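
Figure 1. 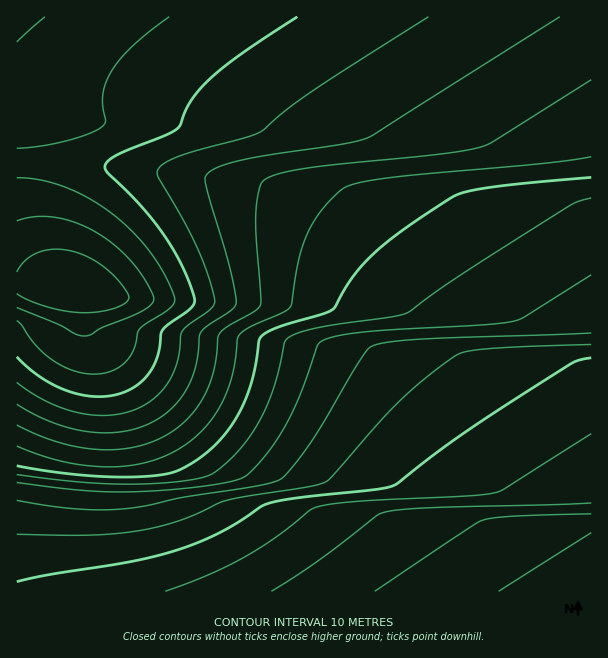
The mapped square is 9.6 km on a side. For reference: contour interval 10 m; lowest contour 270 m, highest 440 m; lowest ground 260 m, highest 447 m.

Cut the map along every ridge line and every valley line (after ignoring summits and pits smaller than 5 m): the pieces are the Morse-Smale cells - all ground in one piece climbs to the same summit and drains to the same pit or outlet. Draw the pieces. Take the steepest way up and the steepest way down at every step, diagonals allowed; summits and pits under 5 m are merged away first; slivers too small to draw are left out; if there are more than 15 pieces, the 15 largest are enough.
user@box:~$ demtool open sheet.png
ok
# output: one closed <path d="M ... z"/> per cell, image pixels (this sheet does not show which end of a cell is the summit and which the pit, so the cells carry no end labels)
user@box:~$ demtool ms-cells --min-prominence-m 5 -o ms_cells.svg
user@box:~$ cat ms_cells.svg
<path d="M66 163l-50 1 1 428 547-1-44-66-3-34-51-78-46-62-4-36-2-6-26-30-46-44-45-31-36-16-34-7-53-7z"/><path d="M591 16l-574 0-1 146 92 4 135 18 39 12 41 24 31 26 34 33 26 30 2 6 4 36 46 62 51 78 3 34 39 62 5 5 27 0z"/>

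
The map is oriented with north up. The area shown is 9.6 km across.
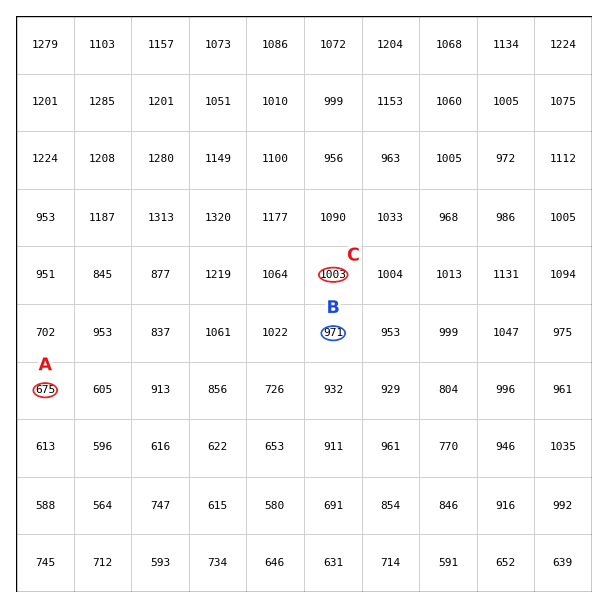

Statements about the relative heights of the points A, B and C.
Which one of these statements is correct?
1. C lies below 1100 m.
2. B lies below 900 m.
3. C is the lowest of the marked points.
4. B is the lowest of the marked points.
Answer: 1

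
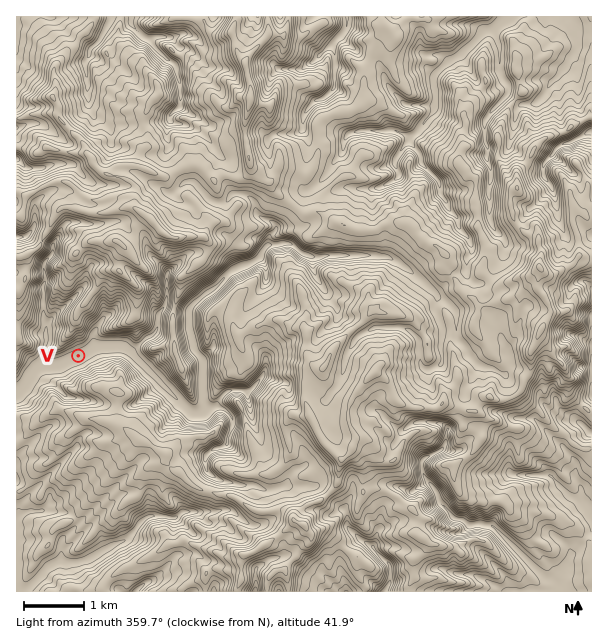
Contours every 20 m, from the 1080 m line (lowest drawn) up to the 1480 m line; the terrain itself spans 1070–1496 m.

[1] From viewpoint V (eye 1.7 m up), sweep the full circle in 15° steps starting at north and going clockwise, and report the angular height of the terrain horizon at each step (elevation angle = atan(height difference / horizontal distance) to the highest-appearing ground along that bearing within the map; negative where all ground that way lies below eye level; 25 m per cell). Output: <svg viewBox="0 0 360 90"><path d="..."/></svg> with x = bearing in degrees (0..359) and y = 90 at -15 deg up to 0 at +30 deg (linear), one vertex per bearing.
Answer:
<svg viewBox="0 0 360 90"><path d="M0 24l15 11 15 1 15 5 15-1 15 7 15 0 15-11 15-3 15-9 15-3 15 0 15 10 15 7 15 3 15 11 15 7 15-4 15-8 15-7 15-9 15-6 15-4 15 0"/></svg>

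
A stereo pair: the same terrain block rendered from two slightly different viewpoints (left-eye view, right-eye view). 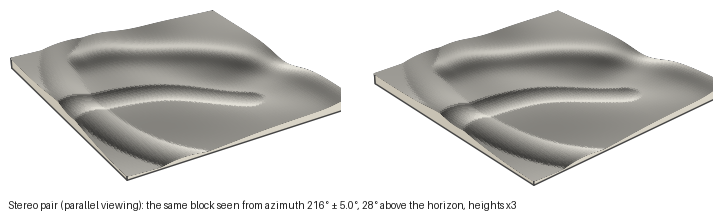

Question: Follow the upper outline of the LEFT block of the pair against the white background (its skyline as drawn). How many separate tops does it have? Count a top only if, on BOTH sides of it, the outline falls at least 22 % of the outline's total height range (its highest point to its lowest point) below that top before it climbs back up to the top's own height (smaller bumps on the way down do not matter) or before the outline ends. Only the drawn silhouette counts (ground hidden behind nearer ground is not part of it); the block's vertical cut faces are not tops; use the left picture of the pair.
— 1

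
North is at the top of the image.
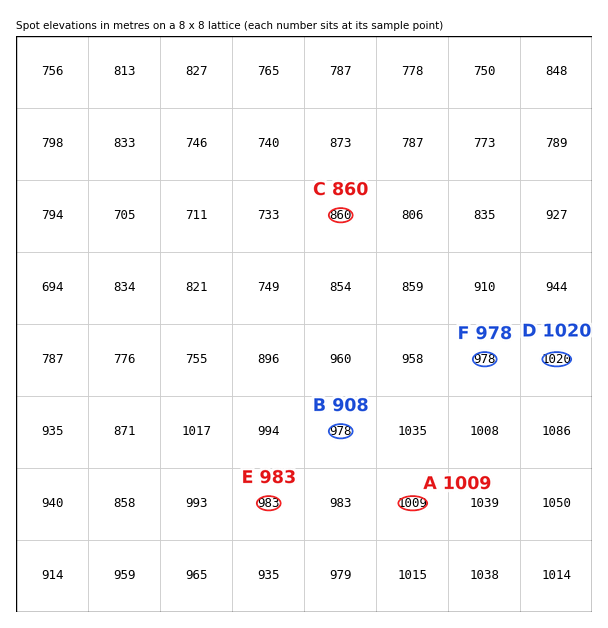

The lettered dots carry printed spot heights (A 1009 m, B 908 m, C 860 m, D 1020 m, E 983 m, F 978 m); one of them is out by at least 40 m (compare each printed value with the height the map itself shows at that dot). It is B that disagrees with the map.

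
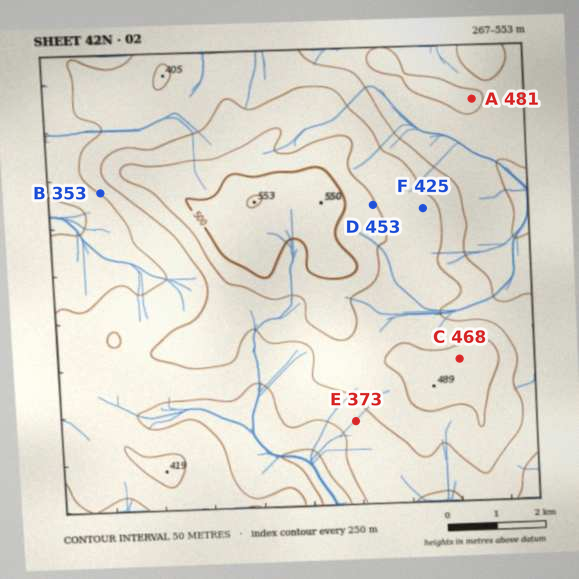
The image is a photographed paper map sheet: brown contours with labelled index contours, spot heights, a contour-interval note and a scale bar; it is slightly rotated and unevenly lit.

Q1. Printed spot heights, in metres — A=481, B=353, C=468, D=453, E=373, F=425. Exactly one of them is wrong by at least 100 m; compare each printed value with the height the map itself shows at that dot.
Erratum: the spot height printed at A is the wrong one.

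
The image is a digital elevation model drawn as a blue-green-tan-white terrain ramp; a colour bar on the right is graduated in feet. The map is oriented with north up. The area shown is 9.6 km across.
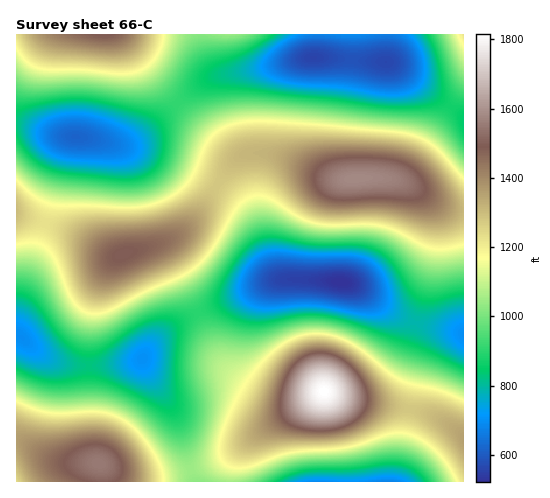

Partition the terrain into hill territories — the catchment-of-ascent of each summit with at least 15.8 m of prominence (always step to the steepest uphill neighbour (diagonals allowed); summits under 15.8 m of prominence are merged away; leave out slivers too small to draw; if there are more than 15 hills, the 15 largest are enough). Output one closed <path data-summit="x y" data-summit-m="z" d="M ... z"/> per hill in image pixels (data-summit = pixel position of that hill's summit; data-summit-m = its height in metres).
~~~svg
<path data-summit="355 179" data-summit-m="482" d="M328 57l-27 1-30 9-58 10-23 14-52 47-13 6-10 0 26 7 35 13 35 17 21 14 20 23 16 44 10 16 69 4 13 6 28 21 21 12 21 6 25 3 8 4 1-219-75-53z"/><path data-summit="325 392" data-summit-m="553" d="M299 279l-25 1-78 33-20 10-14 11-18 21-1 7 3 5 24 36 8 17 12 49 5 13 201-1 17-89 10-39 6-12 5-5 7-3 15-2-47-10-21-12-28-21-13-6z"/><path data-summit="124 254" data-summit-m="456" d="M78 137l-8 1-4 5-22 85-18 50-8 32-1 22 21 19 16 10 19 4 36 0 30-4 23-27 20-14 80-35 20-5-7-5-7-13-8-26-12-24-20-20-27-17-39-17-43-13z"/><path data-summit="104 35" data-summit-m="457" d="M318 34l-301 0-1 89 43 13 29 2 24 6 13 0 18-10 47-43 23-14 58-10 30-9 14-1 3-7z"/><path data-summit="98 463" data-summit-m="473" d="M18 335l-2 1 1 146 178-1-17-61-8-17-24-36-3-9-9 4-25 3-43-1-21-8z"/><path data-summit="463 438" data-summit-m="414" d="M455 332l-14 1-7 3-5 5-6 12-10 39-16 90 67-1 0-147z"/><path data-summit="17 211" data-summit-m="396" d="M22 124l-6 0 1 211 1-1-1-17 6-27 21-62 18-71 4-14 6-6-19-3z"/><path data-summit="463 35" data-summit-m="372" d="M463 34l-75 0-2 27 14 8 33 26 30 19z"/>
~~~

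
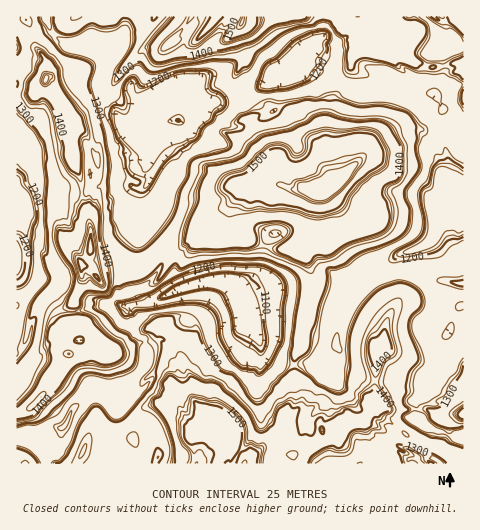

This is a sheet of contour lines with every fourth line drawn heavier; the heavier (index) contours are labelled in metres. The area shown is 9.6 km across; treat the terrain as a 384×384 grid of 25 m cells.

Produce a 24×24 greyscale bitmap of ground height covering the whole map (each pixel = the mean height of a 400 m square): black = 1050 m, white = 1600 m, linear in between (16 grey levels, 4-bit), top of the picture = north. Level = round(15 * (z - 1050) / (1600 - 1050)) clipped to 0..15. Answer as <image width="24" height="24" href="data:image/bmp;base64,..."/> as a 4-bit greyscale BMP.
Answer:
<image width="24" height="24" href="data:image/bmp;base64,Qk2WAQAAAAAAAHYAAAAoAAAAGAAAABgAAAABAAQAAAAAACABAAATCwAAEwsAABAAAAAAAAAAAAAAABEREQAiIiIAMzMzAERERABVVVUAZmZmAHd3dwCIiIgAmZmZAKqqqgC7u7sAzMzMAN3d3QDu7u4A////AHVod3ebzMqqiHd2d1VXd3eszLqqqoh3ZpdmdniszJipmql1eJp1VWmruXeIh5l1Z3qWZleZl1V3Voh1VnipmWaIdDNmVomGVWiqqWZ3UxJXVoqGVWiqhld2UgJXVXmFVVeZZDNEMQJHZWiHVVaKp2QhEBJHdVZ2VUaMuHdlQzRodlVVVUabp2eJmZiqqXZDRTaallZ6qqiaqql1MzZ5lVVpq7u7y6qFIjZ4dUVorMze/ap0MkaJdTRXq8zd78uWM1aZhTNGeKzM3dyWVVeZdCIzV4mrzMuWVWipYyIiRXd4mZh2VYmoVDIiNVZmdmZVVYqXVUQzRVM0VVVVVnmHVniHZmQzRmZ3Z3hlVXq7qpZDNnd3VYZ3dnirzMqHV3d3Zw=="/>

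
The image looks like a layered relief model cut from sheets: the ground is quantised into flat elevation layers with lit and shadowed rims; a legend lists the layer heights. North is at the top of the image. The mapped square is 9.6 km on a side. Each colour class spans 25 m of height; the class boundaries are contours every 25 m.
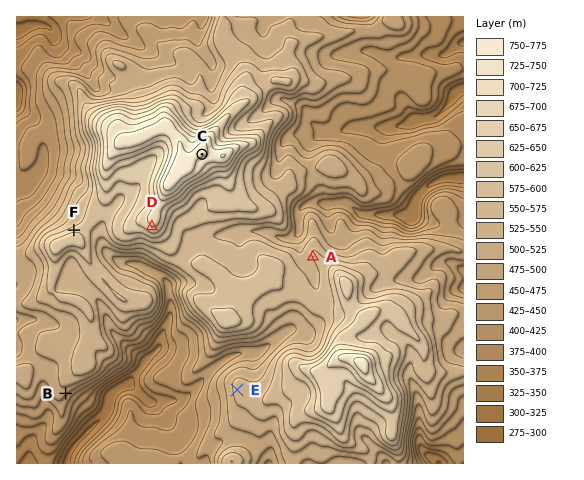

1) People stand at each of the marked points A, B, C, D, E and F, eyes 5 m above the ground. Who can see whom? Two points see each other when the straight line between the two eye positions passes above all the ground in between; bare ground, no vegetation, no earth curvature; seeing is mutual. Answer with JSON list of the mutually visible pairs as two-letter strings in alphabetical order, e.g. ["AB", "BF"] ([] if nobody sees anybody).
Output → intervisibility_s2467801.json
["AC", "AD", "BE", "DE", "DF"]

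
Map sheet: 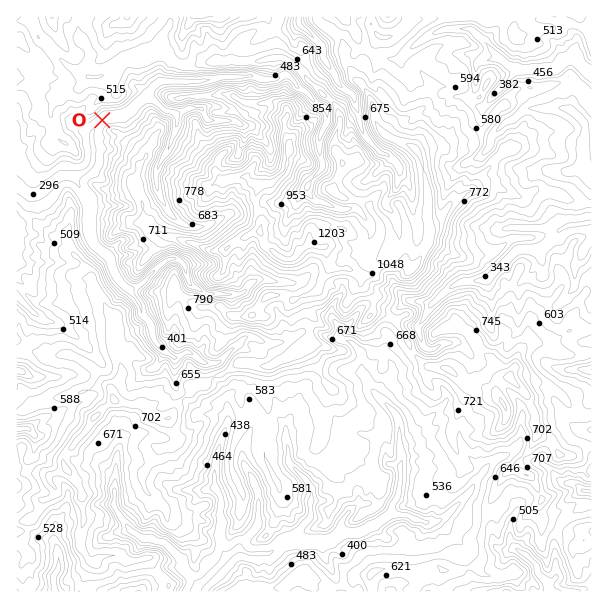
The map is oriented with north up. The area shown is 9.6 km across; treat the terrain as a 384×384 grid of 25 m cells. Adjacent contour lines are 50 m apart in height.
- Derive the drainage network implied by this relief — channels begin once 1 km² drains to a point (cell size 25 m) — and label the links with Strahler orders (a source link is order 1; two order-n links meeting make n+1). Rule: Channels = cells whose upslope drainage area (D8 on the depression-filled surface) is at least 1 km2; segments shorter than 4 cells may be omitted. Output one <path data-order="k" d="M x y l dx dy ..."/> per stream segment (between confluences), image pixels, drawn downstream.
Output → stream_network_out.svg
<path data-order="2" d="M197 587l0 3-2 1"/><path data-order="2" d="M224 560l0 1-23 23-1 0-3 3"/><path data-order="1" d="M59 558l0 11-6 9 0 3 1 1 0 9"/><path data-order="2" d="M237 549l-6 5-1 0-6 6"/><path data-order="1" d="M518 549l3 3 6 3 10 11 0 6 2 3 9 9 0 4 1 3"/><path data-order="2" d="M291 543l-9 0-13 11-21 0-6-5-5 0"/><path data-order="2" d="M392 513l-2 0-4 5-2 0-7 6-11 4-3 3-3 0-1 2-18 0-5 4-1 0-6 5-27 0-2 1-9 0"/><path data-order="1" d="M257 489l1 3 0 33-1 3-17 17 0 3-3 1"/><path data-order="1" d="M483 471l0 2-9 9-1 6-3 3 0 1-27 27-3 2-9 0-2 1-4 0-6-3-6 0-6-4-12 0-3-2"/><path data-order="1" d="M116 459l0 24-2 2 0 22 2 3 3 3 3 6 4 5 0 1 14 12 3 2 10 0 5 3 4 0 3 1 17 17 1 3 0 6 14 13 0 5"/><path data-order="1" d="M221 443l-2 6-1 1 0 5-2 1 0 11-1 1 0 21 6 8 0 49 4 9-1 5"/><path data-order="1" d="M26 428l-9 1"/><path data-order="1" d="M285 428l0 12 2 1 0 5 1 1 0 14 2 3 18 18 3 6 0 28-2 3-12 12-1 8-5 4"/><path data-order="1" d="M240 342l-21 20-3 1-12 0-13-10-6 0-6 4-6 0-5-4-1 0-14-14 0-7-1-2-2-7-7-8-2-3 0-6-3-3-1-4-9-11"/><path data-order="1" d="M339 339l12 3 9 9 2 3 0 18 3 3 6 14 24 24 0 1 3 3 0 5 1 1 0 27 3 6 0 5-1 1 0 20-2 1 0 9-1 2-2 6-4 6 0 7"/><path data-order="1" d="M419 326l0-2 4-4 8-15 22-20 6-1 2-2 4 0 2-1 19 0 0-2 2 0 28-28 3-2 23 0"/><path data-order="1" d="M56 323l-3 0-2-2-6 0-3-1-6-6-1 0-18-18"/><path data-order="2" d="M128 288l-3-1-9-11-3-6-3-12-17-15-3-6 0-4-1-2 0-28-2-2 0-3-3-6-7-9-2-4-3-3"/><path data-order="1" d="M251 284l-6 6 0 1-5 3-34 0-8-6-9-4-4-18-6-6-3-2-5 0-10 6-23 23-3 0-1 1-6 0"/><path data-order="2" d="M542 249l15-15 0-1 3-3"/><path data-order="1" d="M17 248l0-5"/><path data-order="2" d="M560 230l9-5 7 0 2-1 7 0 2-2 4 0"/><path data-order="1" d="M504 228l48 0 2 2 6 0"/><path data-order="1" d="M195 227l-6 0-1-2-6-1-14-12-1-5-3-3-5-9 0-3-3-6 0-15 2-1 0-3 12-20 0-3 4-9 0-4 3-6 0-9-1 0-3-3"/><path data-order="1" d="M323 203l-2-2-4 0-3-1-5-5-1-6 1-1 2-8 12-12 0-6-3-6 0-19 7-15 0-9-1-3-5-5-3 0-12-13-9-5-3-6-6-6-6 0-3 3-3 0-1 2-14 0-4-3-8-2-1 2-27 0-2 1-15 2-1 1-42 0-3 2-14 15"/><path data-order="3" d="M72 176l-10 0-2 1-3 0-13 12-2 0-6 5-7 0-12-8"/><path data-order="1" d="M399 170l0-3-1 0-2-5-9-7-6-2-15-15 0-1-3-3-1-6-2-2 0-4-1-2 0-7-2-2 0-3-3-6 0-6-4-4-5-2-7-7-3-9-5-5 0-1-7-11 0-9-2-3-16-16-2 0-4-5 0-7"/><path data-order="1" d="M491 140l1-5 14-13 9-3 9-9 3-2 40 0 6 3 11 11 1 3 0 16-1 2 0 9 1 1 0 17 5 4 1 0"/><path data-order="1" d="M240 125l-6-5-25 0-5-4-1-6-3-2-12 0-8 5-7 0"/><path data-order="2" d="M173 113l-2-2-4 0-3-1-11-11-3-1-6 0"/><path data-order="2" d="M144 98l-3 1-13 14-6 3-15 1-3 2-11 10-1 3 0 12 1 2 0 16-1 3-6 6-9 5-5 0"/><path data-order="1" d="M477 65l0-2 5-3 10 0 2-1 6 0"/><path data-order="2" d="M500 59l1 0 6 6 6 3 6 0 2 1 34 0 3-1 11-11 4 0 3 2 2 3 13 12"/><path data-order="1" d="M402 57l14-13 21-12 3 0 6-3 24 0 3 1 27 29"/>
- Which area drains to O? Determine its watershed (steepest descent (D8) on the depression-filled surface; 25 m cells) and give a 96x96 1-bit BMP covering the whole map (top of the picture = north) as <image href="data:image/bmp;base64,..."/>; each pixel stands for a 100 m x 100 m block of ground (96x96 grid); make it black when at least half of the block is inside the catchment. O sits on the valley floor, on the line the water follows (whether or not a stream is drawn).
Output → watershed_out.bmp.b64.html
<image width="96" height="96" href="data:image/bmp;base64,Qk2+BAAAAAAAAD4AAAAoAAAAYAAAAGAAAAABAAEAAAAAAIAEAAATCwAAEwsAAAIAAAAAAAAA////AAAAAAAAAAAAAAAAAAAAAAAAAAAAAAAAAAAAAAAAAAAAAAAAAAAAAAAAAAAAAAAAAAAAAAAAAAAAAAAAAAAAAAAAAAAAAAAAAAAAAAAAAAAAAAAAAAAAAAAAAAAAAAAAAAAAAAAAAAAAAAAAAAAAAAAAAAAAAAAAAAAAAAAAAAAAAAAAAAAAAAAAAAAAAAAAAAAAAAAAAAAAAAAAAAAAAAAAAAAAAAAAAAAAAAAAAAAAAAAAAAAAAAAAAAAAAAAAAAAAAAAAAAAAAAAAAAAAAAAAAAAAAAAAAAAAAAAAAAAAAAAAAAAAAAAAAAAAAAAAAAAAAAAAAAAAAAAAAAAAAAAAAAAAAAAAAAAAAAAAAAAAAAAAAAAAAAAAAAAAAAAAAAAAAAAAAAAAAAAAAAAAAAAAAAAAAAAAAAAAAAAAAAAAAAAAAAAAAAAAAAAAAAAAAAAAAAAAAAAAAAAAAAAAAAAAAAAAAAAAAAAAAAAAAAAAAAAAAAAAAAAAAAAAAAAAAAAAAAAAAAAAAAAAAAAAAAAAAAAAAAAAAAAAAAAAAAAAAAAAAAAAAAAAAAAAAAAAAAAAAAAAAAAAAAAAAAAAAAAAAAAAAAAAAAAAAAAAAAAAAAAAAAAAAAAAAAAAAAAAAAAAAAAAAAAAAAAAAAAAAAAAAAAAAAAAAAAAAAAAAAAAAAAAAAAAAAAAAAAAAAAAAAAAAAAAAAAAAAAAAAAAAAAAAAAAAAAAAAAAAAAAAAAAAAAAAAAAAAAAAAAAAAAAAAAAAAAAAAAAAAAAAAAAAAAAAAAAAAAAAAAAAAAAAAAAAAAAAAAAAAAAAAAAAAAAAAAAAAAAAAAAAAAAAAAAAAAAAAAAAAAAAAAAAAAAAAAAAAAPAAAAAAAAAAAAAAQPgAAAAAAAAAAAAB4P4AAAAAAAAAAB4D8/8AAAAAAAAAAP+H//8AAAAAAAAAD//n//+AAAAAAAAAP/////+AAAAAAAAAf/////+AAAAAAAAAf/////8AAAAAAAAAf/////4AAAAAAAAAf/////4AAAAAAAAAf/////AAAAAAAAAA/////4AAAAAAAAAA/////4AAAAAAAAAA/////4AAAAAAAAAA/////8AAAAAAAAAA/////8AAAAAAAAAAf////8AAAAAAAAAAf////8AAAAAAAAAAf////4AAAAAAAAAB/////4AAAAAAAAAD/////4AAAAAAAAAH/////4AAAAAAAAAf/////8AAAAAAAAA//////8AAAAAAAAA//////8AAAAAAAAB//////8AAAAAAAAB//////4AAAAAAAAAP/////wAAAAAAAAAP/////gAAAAAAAAAP/////AAAAAAAAAAf////+AAAAAAAAAAf////8AAAAAAAAAAP////4AAAAAAAAAAD/AEfwAAAAAAAAAAAeAAAAAAAAAAAAAAAAAAAAAAAAAAAAAAAAAAAAAAAAAAAAAAAAAAAAAAAAAAAAAAAAAAAAAAAAAAAAAAAAAAAAAAAAAAAAAAAAAAAAAAAAAAAA="/>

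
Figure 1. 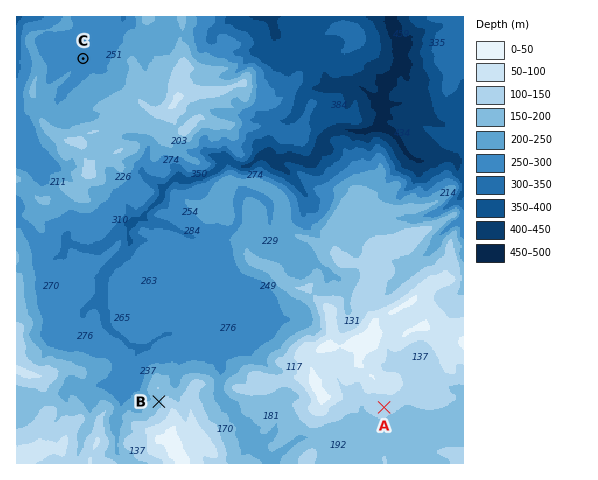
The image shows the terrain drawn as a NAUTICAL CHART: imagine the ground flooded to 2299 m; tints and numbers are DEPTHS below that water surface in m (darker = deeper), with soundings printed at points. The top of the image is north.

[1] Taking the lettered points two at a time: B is lower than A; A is higher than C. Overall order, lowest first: C B A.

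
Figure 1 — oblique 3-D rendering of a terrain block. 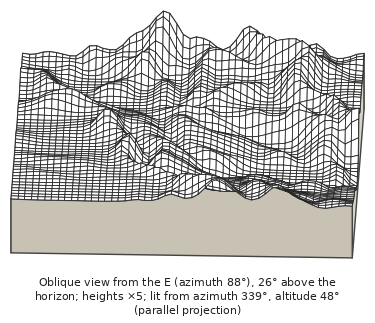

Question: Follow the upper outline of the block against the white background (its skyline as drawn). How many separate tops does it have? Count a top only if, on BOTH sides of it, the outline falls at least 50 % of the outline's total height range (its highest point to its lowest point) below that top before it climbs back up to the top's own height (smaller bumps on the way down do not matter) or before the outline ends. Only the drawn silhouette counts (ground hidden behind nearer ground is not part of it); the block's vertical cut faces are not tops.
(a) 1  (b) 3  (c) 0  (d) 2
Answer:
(c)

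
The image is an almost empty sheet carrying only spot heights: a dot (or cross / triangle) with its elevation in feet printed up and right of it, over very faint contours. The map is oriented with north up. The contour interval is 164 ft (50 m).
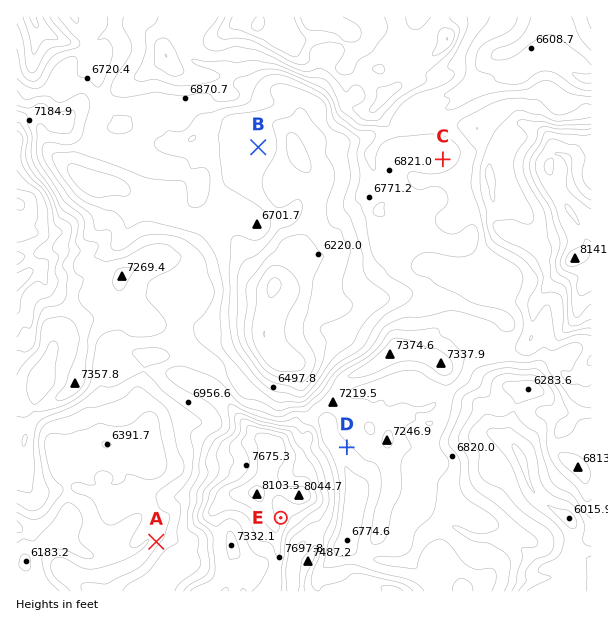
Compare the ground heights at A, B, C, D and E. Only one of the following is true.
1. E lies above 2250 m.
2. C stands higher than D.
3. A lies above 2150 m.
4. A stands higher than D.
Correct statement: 1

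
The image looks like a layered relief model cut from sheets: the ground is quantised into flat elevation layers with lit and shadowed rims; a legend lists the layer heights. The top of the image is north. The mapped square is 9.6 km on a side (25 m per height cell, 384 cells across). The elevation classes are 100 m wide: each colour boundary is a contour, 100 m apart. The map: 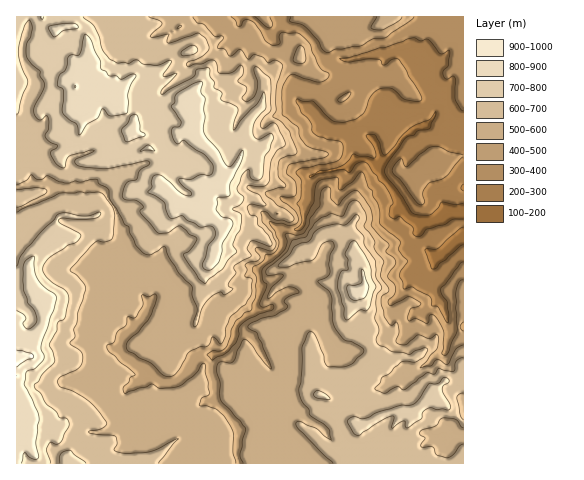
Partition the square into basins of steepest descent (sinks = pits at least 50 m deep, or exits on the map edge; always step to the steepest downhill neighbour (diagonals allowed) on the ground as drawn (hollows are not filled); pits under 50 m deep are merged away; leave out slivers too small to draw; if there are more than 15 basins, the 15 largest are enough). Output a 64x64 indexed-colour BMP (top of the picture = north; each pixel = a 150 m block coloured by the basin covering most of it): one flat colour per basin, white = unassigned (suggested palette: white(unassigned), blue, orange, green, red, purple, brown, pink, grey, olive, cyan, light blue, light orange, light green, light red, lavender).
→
<image width="64" height="64" href="data:image/bmp;base64,Qk12CAAAAAAAAHYAAAAoAAAAQAAAAEAAAAABAAQAAAAAAAAIAAATCwAAEwsAABAAAAAAAAAA////ALR3HwAOf/8ALKAsACgn1gC9Z5QAS1aMAMJ34wB/f38AIr28AM++FwDox64AeLv/AIrfmACWmP8A1bDFABERERERERERERERERERERERERERERERERERESIiIiIiERERERERERERERERERERERERERERERERERERIiIiIiIREREREREREREREREREREREREREREREREREREiIiIiIhERERERERERERERERERERERERERERERERERERIiIiIiEREREREREREREREREREREREREREREREREREREiIiIiIRERERERERERERERERERERERERERERERERERERIiIiIhERERERERERERERERERERERERERERERERERERESIiIiERERERERERERERERERERERERERERERERERERERIiIiIRERERERERERERERERERERERERERERERERERERESIiIhEREREREREREREREREREREREREREREREREREREREiIiERERERERERERERERERERERERERERERERERERERERIiIRERERERERERERERERERERERERERERERERERERERESIhEREREREREREREREREREREREREREREREREREREREREREREREREREREREREREREREREREREREREREREREREREREREREREREREREREREREREREREREREREREREREREREREREREREREREREREREREREREREREREREREREREREREREREREREREREREREREREREREREREREREREREREREREREREREREREREREREREREREREREREREREREREREREREREREREREREREREREREREREREREREREREREREREREREREREREREREREREREREREREREREREREREREREREREREREREREREREREREREREREREREREREREREREREREREREREREREREREREREREREREREREREREREREREREREREREREREREREREREREREREREREREREREREREREREREREREREREREREREREREREREREREREREREREREREREREREREREREREREREREREREREREREREREREREREREREREREREREREREREzEREREREREREREREREREREREREREREREREREREREREzMRERERERERERERERERERERERERERERERERERERERMzMxERERERERERERERERERERERERERERERERERERERMzMzERERERERERERERERERERERERERERERERExERERMzMzMRERERERERERERERERERERERERERERERETMzMzMzMzMxERERERERERERERERERERERERERERERERMzMzMzMzMzERERERERERERERERERERERERERERERERERERMzMzMzMRERERERERERERERERERERERERERERERERERERERMzMxEREREREREREREREREREREREREREREREREREREREREzERERERERERERERERERERERERERERERERERERERERERERERERERERERERERERERERERERERERERERERERERERERERERERERERERERERERERERERERERERERERERERERERERERERERERERERERERERERERERERERERERERERERERERERERERERERERERERERERERERERERERERERERERERERERERERERERERERERERERERERERERERERERERERERERERERERERERERERERERERERERERERERERERERERERERERERERERERERERERERERERERERERERERERERERERERERERERERERERERERERERERERERERERERERERERERERERERERERERERERERERERERERERERERERERERERERERERERERERERERERERERERERERERERERERERERERERERERERERERERERERERERERERERERERERERERERERERERERERERERERERERERERERERERERERERERERERERERERERERERERERERERERERERERERERERERERERERERERERERERERERERERERERERERERERERERERERERERERERERERERERERERERERERERERERERERERERERERERERERERERERERERERERERERERERERERERERERERERERERERERERERERERERERERERERERERERERERERERERERERERERERERERERERERERERERERERERERERERERERERERERERERERERERERERERERERERERERERERERERERERERERERERERERERERERERERERERERERERERERERERERERERERERERERERERERERERERERERERERERERERERERERERERERERERERERERERERERERERERERERERERERERERERERERERERERERERERERERERERERERERERERERERERERERERERERERERERERERERERERERERERERERERERERERERERERERERERERERERERERERERERERERERERERERERERERERERERERERERERERERERERERERERERERERERERERERERERERERERERERERERERERERERERERERERERERERERERERERERERERERERERERERERERERERERERERERERERERERERERERERERERERERERERERERERERERERERERERERERERERERERER"/>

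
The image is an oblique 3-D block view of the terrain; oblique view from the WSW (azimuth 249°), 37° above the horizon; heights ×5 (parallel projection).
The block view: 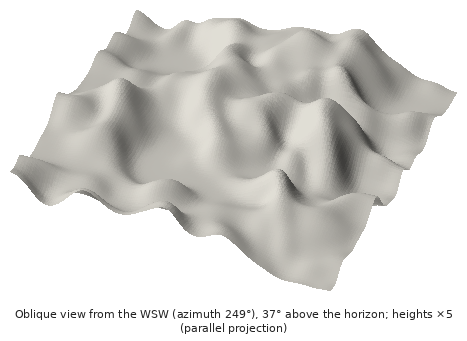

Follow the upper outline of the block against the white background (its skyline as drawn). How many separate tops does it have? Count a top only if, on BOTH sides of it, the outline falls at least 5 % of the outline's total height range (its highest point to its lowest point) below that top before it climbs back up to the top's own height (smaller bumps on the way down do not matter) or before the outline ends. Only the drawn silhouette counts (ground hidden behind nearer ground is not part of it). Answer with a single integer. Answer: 2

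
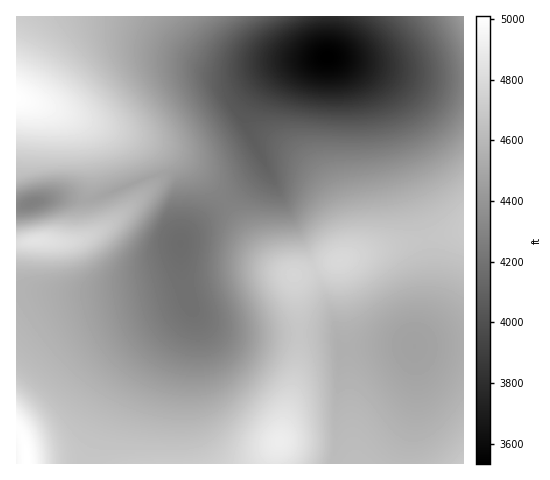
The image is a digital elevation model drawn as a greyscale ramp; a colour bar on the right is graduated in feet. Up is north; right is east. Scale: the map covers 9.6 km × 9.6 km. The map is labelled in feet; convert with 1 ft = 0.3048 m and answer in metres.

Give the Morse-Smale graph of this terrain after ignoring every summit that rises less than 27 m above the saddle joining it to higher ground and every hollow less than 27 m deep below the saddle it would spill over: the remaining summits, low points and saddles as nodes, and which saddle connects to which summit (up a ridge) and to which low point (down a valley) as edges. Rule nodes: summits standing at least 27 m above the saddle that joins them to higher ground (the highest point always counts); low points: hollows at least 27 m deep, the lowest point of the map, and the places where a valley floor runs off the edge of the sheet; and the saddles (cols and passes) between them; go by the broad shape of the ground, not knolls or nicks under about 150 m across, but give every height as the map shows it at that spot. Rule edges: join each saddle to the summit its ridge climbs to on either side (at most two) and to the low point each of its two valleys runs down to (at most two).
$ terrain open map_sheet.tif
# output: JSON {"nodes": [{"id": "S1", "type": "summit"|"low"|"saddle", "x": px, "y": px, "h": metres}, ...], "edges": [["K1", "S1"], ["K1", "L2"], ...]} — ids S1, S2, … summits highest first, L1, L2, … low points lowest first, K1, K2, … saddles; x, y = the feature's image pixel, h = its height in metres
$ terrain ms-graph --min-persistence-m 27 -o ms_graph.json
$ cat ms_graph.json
{"nodes": [
{"id": "S1", "type": "summit", "x": 27, "y": 461, "h": 1527},
{"id": "S2", "type": "summit", "x": 17, "y": 98, "h": 1525},
{"id": "S3", "type": "summit", "x": 279, "y": 441, "h": 1494},
{"id": "S4", "type": "summit", "x": 36, "y": 241, "h": 1477},
{"id": "S5", "type": "summit", "x": 340, "y": 260, "h": 1458},
{"id": "S6", "type": "summit", "x": 459, "y": 147, "h": 1360},
{"id": "L1", "type": "low", "x": 327, "y": 57, "h": 1077},
{"id": "L2", "type": "low", "x": 181, "y": 244, "h": 1268},
{"id": "L3", "type": "low", "x": 32, "y": 203, "h": 1304},
{"id": "L4", "type": "low", "x": 414, "y": 347, "h": 1362},
{"id": "K1", "type": "saddle", "x": 299, "y": 333, "h": 1425},
{"id": "K2", "type": "saddle", "x": 426, "y": 239, "h": 1425},
{"id": "K3", "type": "saddle", "x": 87, "y": 200, "h": 1372},
{"id": "K4", "type": "saddle", "x": 144, "y": 180, "h": 1366},
{"id": "K5", "type": "saddle", "x": 225, "y": 202, "h": 1306},
{"id": "K6", "type": "saddle", "x": 463, "y": 79, "h": 1305}],
"edges": [["K1", "S3"], ["K1", "S5"], ["K1", "L2"], ["K1", "L4"], ["K2", "S5"], ["K2", "L1"], ["K2", "L4"], ["K3", "S2"], ["K3", "S4"], ["K3", "L1"], ["K3", "L3"], ["K4", "S2"], ["K4", "S4"], ["K4", "L1"], ["K4", "L2"], ["K5", "S2"], ["K5", "S5"], ["K5", "L1"], ["K5", "L2"], ["K6", "S5"], ["K6", "S6"], ["K6", "L1"]]}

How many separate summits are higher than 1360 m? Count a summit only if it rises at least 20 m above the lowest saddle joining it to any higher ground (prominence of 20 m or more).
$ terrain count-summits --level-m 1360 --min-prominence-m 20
3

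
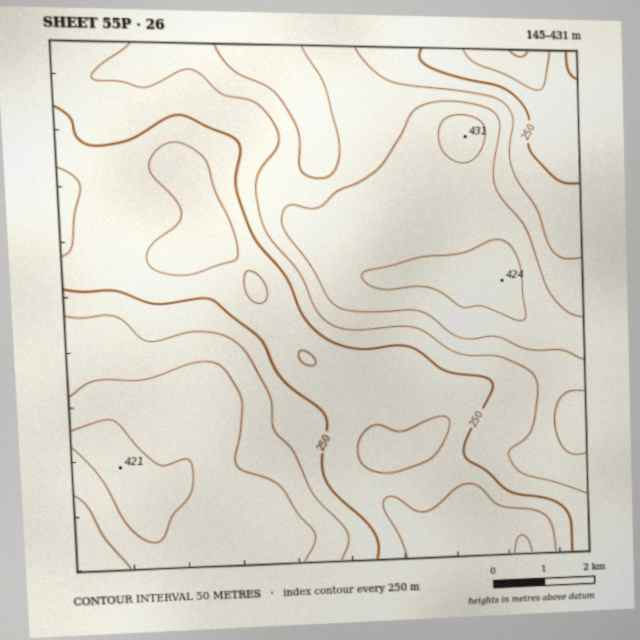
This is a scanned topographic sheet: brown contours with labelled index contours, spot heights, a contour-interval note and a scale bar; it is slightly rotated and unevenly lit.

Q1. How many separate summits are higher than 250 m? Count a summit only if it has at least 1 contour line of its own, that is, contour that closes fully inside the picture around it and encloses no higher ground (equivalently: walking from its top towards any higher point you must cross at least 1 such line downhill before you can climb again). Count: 2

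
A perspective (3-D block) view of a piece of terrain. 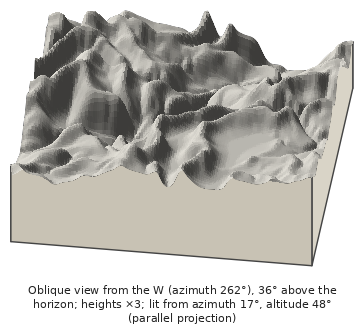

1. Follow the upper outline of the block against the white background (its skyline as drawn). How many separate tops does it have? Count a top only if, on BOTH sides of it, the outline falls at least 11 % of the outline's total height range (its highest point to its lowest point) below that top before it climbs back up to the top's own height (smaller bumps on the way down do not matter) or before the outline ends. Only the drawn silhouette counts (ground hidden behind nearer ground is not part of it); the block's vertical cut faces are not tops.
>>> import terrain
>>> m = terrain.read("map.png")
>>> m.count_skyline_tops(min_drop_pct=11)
2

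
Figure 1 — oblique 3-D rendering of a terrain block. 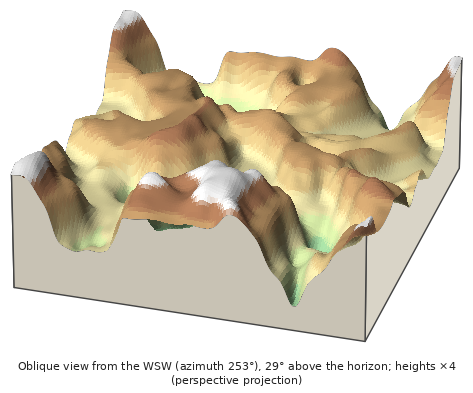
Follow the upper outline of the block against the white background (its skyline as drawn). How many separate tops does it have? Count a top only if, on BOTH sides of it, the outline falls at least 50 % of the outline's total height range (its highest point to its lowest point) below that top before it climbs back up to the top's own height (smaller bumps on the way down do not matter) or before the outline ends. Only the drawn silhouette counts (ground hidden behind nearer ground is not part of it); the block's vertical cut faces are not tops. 1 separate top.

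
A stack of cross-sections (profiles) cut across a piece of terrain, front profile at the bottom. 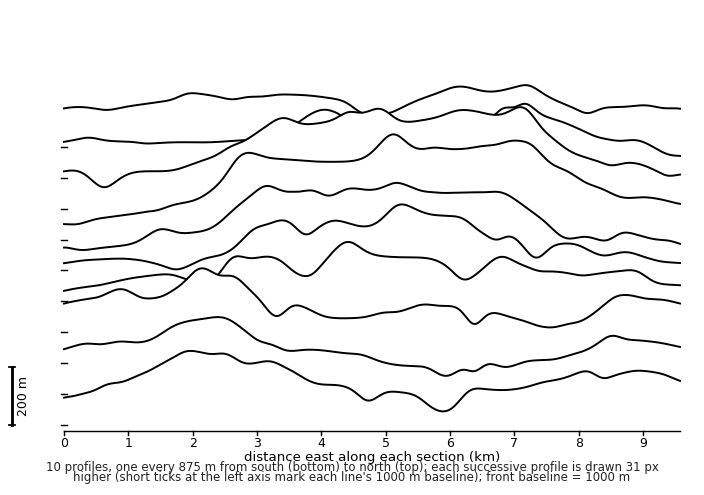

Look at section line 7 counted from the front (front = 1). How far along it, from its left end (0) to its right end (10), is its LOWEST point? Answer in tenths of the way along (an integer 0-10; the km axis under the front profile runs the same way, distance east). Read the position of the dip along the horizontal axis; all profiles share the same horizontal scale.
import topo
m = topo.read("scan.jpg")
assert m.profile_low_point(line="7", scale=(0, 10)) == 0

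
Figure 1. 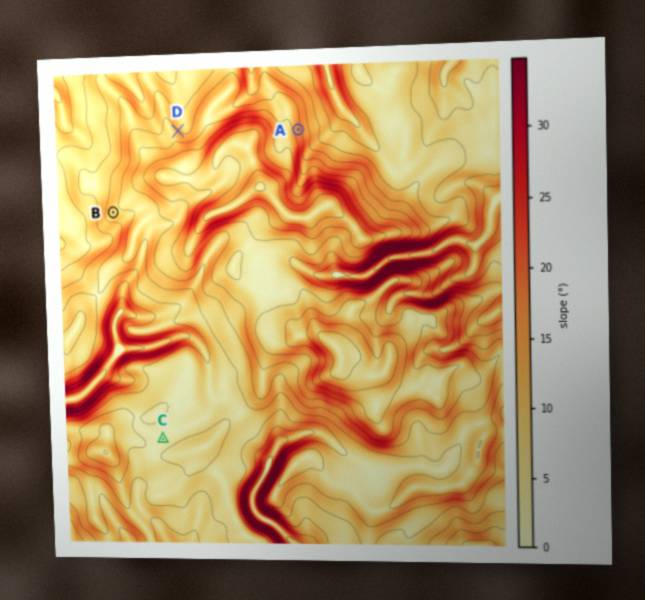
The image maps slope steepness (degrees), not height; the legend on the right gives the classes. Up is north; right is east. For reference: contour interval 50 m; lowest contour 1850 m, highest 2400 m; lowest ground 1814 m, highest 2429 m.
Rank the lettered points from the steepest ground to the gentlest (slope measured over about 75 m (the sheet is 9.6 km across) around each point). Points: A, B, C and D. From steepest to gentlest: A D B C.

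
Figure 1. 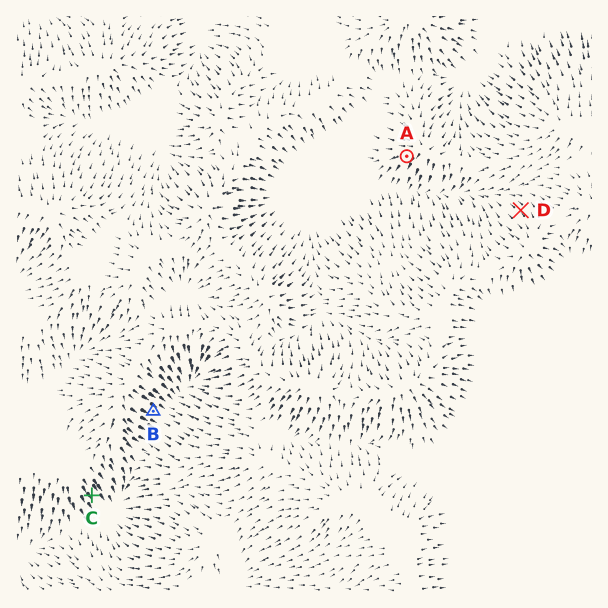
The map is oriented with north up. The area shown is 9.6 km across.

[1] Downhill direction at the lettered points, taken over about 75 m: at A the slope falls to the SW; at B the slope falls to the SE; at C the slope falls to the SE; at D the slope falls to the NW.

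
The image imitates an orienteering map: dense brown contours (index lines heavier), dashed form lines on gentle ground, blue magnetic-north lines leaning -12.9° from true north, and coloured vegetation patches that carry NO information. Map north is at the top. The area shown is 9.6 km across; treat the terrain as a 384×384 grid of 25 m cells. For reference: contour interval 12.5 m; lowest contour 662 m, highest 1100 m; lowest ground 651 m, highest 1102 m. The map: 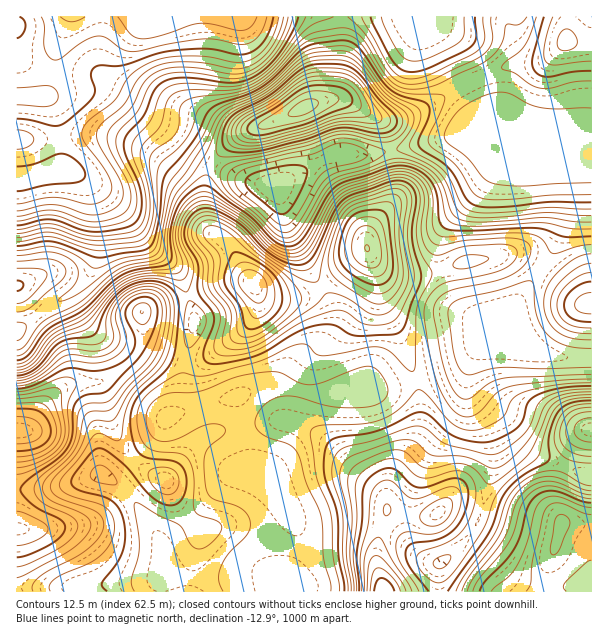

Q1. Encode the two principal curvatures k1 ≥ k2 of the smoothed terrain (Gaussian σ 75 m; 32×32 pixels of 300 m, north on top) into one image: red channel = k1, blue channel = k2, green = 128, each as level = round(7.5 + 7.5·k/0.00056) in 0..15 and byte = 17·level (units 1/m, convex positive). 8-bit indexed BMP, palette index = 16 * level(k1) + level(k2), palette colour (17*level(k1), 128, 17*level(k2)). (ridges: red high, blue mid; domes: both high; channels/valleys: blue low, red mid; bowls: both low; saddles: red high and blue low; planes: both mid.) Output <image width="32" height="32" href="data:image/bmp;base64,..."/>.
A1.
<image width="32" height="32" href="data:image/bmp;base64,Qk02CAAAAAAAADYEAAAoAAAAIAAAACAAAAABAAgAAAAAAAAEAAATCwAAEwsAAAABAAAAAAAAAIAAABGAAAAigAAAM4AAAESAAABVgAAAZoAAAHeAAACIgAAAmYAAAKqAAAC7gAAAzIAAAN2AAADugAAA/4AAAACAEQARgBEAIoARADOAEQBEgBEAVYARAGaAEQB3gBEAiIARAJmAEQCqgBEAu4ARAMyAEQDdgBEA7oARAP+AEQAAgCIAEYAiACKAIgAzgCIARIAiAFWAIgBmgCIAd4AiAIiAIgCZgCIAqoAiALuAIgDMgCIA3YAiAO6AIgD/gCIAAIAzABGAMwAigDMAM4AzAESAMwBVgDMAZoAzAHeAMwCIgDMAmYAzAKqAMwC7gDMAzIAzAN2AMwDugDMA/4AzAACARAARgEQAIoBEADOARABEgEQAVYBEAGaARAB3gEQAiIBEAJmARACqgEQAu4BEAMyARADdgEQA7oBEAP+ARAAAgFUAEYBVACKAVQAzgFUARIBVAFWAVQBmgFUAd4BVAIiAVQCZgFUAqoBVALuAVQDMgFUA3YBVAO6AVQD/gFUAAIBmABGAZgAigGYAM4BmAESAZgBVgGYAZoBmAHeAZgCIgGYAmYBmAKqAZgC7gGYAzIBmAN2AZgDugGYA/4BmAACAdwARgHcAIoB3ADOAdwBEgHcAVYB3AGaAdwB3gHcAiIB3AJmAdwCqgHcAu4B3AMyAdwDdgHcA7oB3AP+AdwAAgIgAEYCIACKAiAAzgIgARICIAFWAiABmgIgAd4CIAIiAiACZgIgAqoCIALuAiADMgIgA3YCIAO6AiAD/gIgAAICZABGAmQAigJkAM4CZAESAmQBVgJkAZoCZAHeAmQCIgJkAmYCZAKqAmQC7gJkAzICZAN2AmQDugJkA/4CZAACAqgARgKoAIoCqADOAqgBEgKoAVYCqAGaAqgB3gKoAiICqAJmAqgCqgKoAu4CqAMyAqgDdgKoA7oCqAP+AqgAAgLsAEYC7ACKAuwAzgLsARIC7AFWAuwBmgLsAd4C7AIiAuwCZgLsAqoC7ALuAuwDMgLsA3YC7AO6AuwD/gLsAAIDMABGAzAAigMwAM4DMAESAzABVgMwAZoDMAHeAzACIgMwAmYDMAKqAzAC7gMwAzIDMAN2AzADugMwA/4DMAACA3QARgN0AIoDdADOA3QBEgN0AVYDdAGaA3QB3gN0AiIDdAJmA3QCqgN0Au4DdAMyA3QDdgN0A7oDdAP+A3QAAgO4AEYDuACKA7gAzgO4ARIDuAFWA7gBmgO4Ad4DuAIiA7gCZgO4AqoDuALuA7gDMgO4A3YDuAO6A7gD/gO4AAID/ABGA/wAigP8AM4D/AESA/wBVgP8AZoD/AHeA/wCIgP8AmYD/AKqA/wC7gP8AzID/AN2A/wDugP8A/4D/AJNzdHSFhnZ3d4aGd3d3d3d2YlL2+reUg5S5uYeWlnZ2l4Z2hoaHh4Z3h4d3d3eHh4aClPfmdGNTcoa3l5eoh4eoqJiXh5eHhnaHmIeHh4eHhoKm98WDhISAcpaml7iYdqjIyMeol4Z1dpeYqJeHh4d1c4bWtpW3yaSAdJaXqKiWp6ent7inhIWWpYaHl4eHd3Vkhre4prbauIGCmKm52eW0gmJ0hZSEl8mmdXaHh4eGhYanuLmXlajZpJGmudm3Y7OScXJkdZbY26d1d3d3d4aFp7eouZd1hrimg4SltJBgqLmmknOXxqWWpYZ3d3d3doanp5eop3aFlpaFdoWio5bJ29qjgremZXWWl4eHh4eGpqeXdoenl5aGdnZ2hbbZysnKuIJ0xoVkdoaHiIeXqJeXhnZ2dpanh3V2hmZkltrr19fEk5fHZGR2hoV2doeHh4Z2dnZ2hqaHdXaXl7XF2Mmz9ffGyNiWdISHhnV1hoaGhoZ2d3aGp4d1hpenppSUg0Ck6Li25/ink5W3loSDhYeIh3Z2d5enh3Z2hoV0c4KBQJbZp2SD5tiUkbbnx5WDhIeXl3aGp5d3dnd2dnaEg4Ngore1opTG6JZwdKb42YZ0dHaXl5aml4Z2d3d3hpSml5SQgXPE+Pz8p3BTY7XpuLamhnaXp6Z1ZXZ2d3eFpsrKuYVycIHI/fzlsLWnyOm4tbaVdZa3p3Z1dXWFdYSlubrIx7ikkKHFxsCQlrjq++fDs6SWuNi3tLWnl5eWhJSWqLfJyce0pJRwoJKktPb3o6DCxrna2ZaDpNjY2MmmlIWXlqmolpWHdHC02ur496ZAUJTHytrIhnODprjI2Ne2ppdlp6ZkZHRiYqbr/PrJklBSdKjr2temdIKThYaXp7iXh2SUlHRlZGNktNb2tIGAY3OCttvY9+mnlYNjc3OEhYZ2dYSFdnVkZKXFpeORUGN1dYLDtqfp++i2hGV1dXWEhHWGhnZ2dHSWxpaG1bJxcXFykqGBYaPWtaSUhXd3d4aGhpiXhoaVpsiohoXG8+Wlg4GQcGBwoLBwc4WGh4d3d4eHuKeWpqa3mJeGZITm+vr4x6ZjY7bnxoRkdneHiId3h4iGhnaHhoaGlpeWo9T4+Pf4+eb29/j31ZZ2dneHh4eHh4V2doZ1dXaYubjGs4OV1vn5+Pr3pJPF1qeHdnaGhoZ2h4eHiIeVlae5qJd0UlKG2Mm52rhTQ3Wm2NenhpendnaYh4aImJaVlpeGhnVkUWPGx5fWpWJUZHSGprenpriop5eGhoeYh3V1hYWGhmVjY8S1hcalc3V2dWRklZaFqKmnqZeGh5eHd3Z2hoaGZmRktLODs5R0dnd3doa4l4SoqIc="/>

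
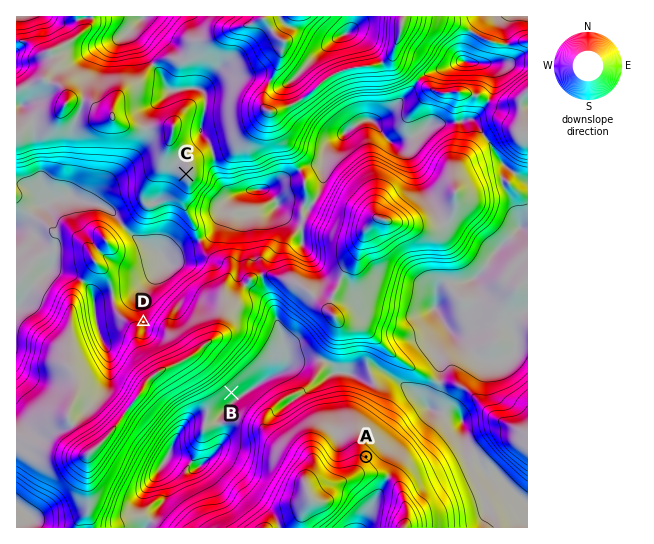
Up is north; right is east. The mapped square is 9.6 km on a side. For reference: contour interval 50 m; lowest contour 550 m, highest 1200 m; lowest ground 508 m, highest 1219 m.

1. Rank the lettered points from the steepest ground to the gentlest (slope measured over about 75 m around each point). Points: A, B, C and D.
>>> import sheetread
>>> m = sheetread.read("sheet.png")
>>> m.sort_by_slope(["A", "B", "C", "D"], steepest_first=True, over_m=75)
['A', 'D', 'B', 'C']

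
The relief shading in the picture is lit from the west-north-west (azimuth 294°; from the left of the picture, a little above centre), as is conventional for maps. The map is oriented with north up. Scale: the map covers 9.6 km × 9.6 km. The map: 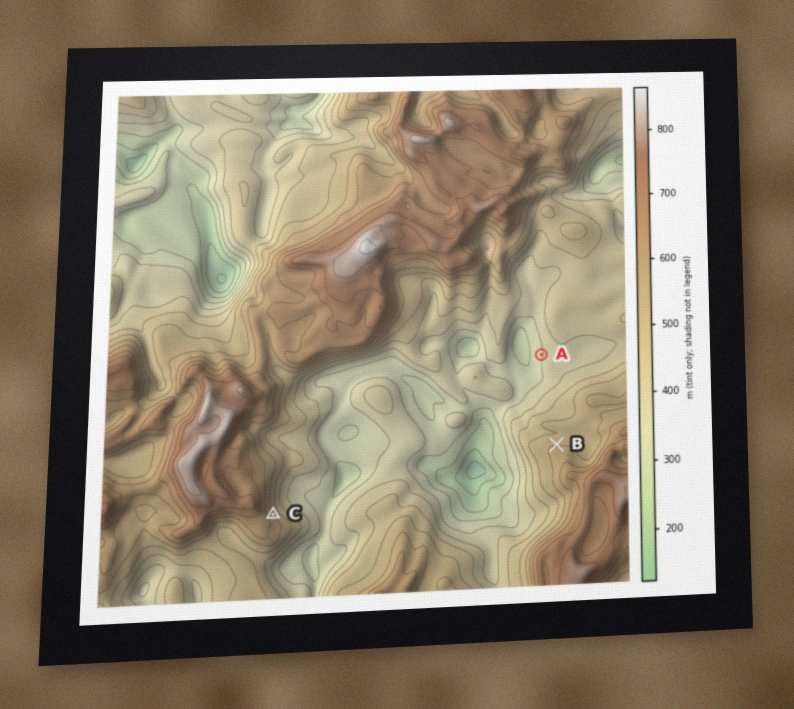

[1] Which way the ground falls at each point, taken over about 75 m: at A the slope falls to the W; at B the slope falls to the N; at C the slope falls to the NE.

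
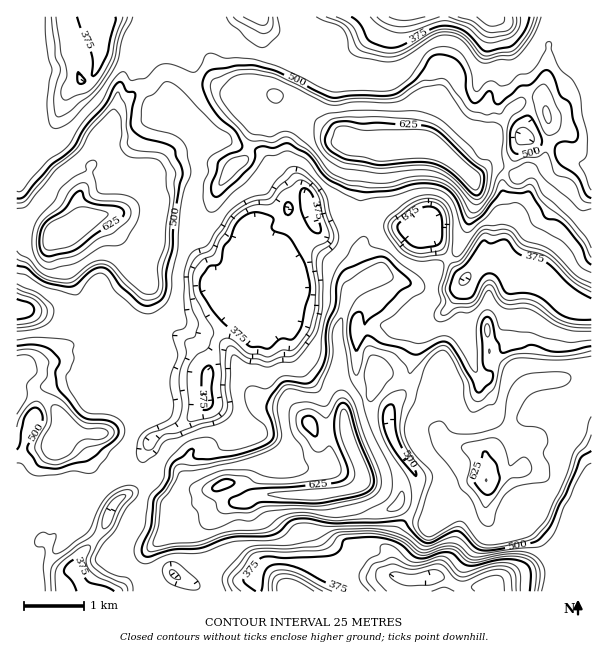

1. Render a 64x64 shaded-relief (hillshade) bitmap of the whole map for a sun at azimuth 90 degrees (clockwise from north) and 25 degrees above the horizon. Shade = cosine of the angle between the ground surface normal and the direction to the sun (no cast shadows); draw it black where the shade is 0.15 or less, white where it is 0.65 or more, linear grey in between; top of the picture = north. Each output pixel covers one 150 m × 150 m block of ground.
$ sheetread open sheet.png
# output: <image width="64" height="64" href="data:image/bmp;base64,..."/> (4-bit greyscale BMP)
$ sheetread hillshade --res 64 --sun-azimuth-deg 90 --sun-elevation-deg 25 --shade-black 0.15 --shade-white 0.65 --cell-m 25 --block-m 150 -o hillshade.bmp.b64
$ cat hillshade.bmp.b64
<image width="64" height="64" href="data:image/bmp;base64,Qk12CAAAAAAAAHYAAAAoAAAAQAAAAEAAAAABAAQAAAAAAAAIAAATCwAAEwsAABAAAAAAAAAAAAAAABEREQAiIiIAMzMzAERERABVVVUAZmZmAHd3dwCIiIgAmZmZAKqqqgC7u7sAzMzMAN3d3QDu7u4A////AJmt2qmHUyWJmZh3rduDFIm8uprMupiHaKmZhzEgFoiIma3al1VFZ4q6dmi+2oQlnMqZm9y6mIh2V6qXMSEViIiZrdt0NGiImrhWiKzcl2iamImazLl3mYMlm6hDMRWImJmrzJMViIeKqHiImt25iIiIiJmrqVR5lTNZqHZCR4iYmZicxyR4dFmpiJmZvLh3iImqmZqoUiepQSWJh2aIiIiqmHm7Y1d0FImJq7qYiIiZmsypmYUgFapzE3maq7mIiJqYd5vHNXYRaIiJqpiJu6mZu5iHVEIVvJQliIms3JiIiZmHitxCdzBIiHiZiJrNyXZnd3d3YyWKpleJiJreuIiImYeJ3mFXMEiHZ4mIqqqoZWiZmImnRYmYd5qIic/ZiJmYiIi+szYwN4d2Znm6iHd4mZmZiKtkeIhmm5iIruqImYiIiJzZM0Emd2Z2Z4h3iIiaqru5m4NoiFWcqIic/ZiIiIiIiap1ZBNmVYmXd4d3d4d4vuurg1eGRJ3JiIrvuYiIiIiIiYiHIVdlWJqpiHd3dkWf+7yDR3U1nLmZmt/Kd3iZiJmZiIcyZ3ZniJiIiId1NK/ry2NXdTWbqJuqv+tlRYupqpmZdlR4h2ZmeIiId3Ul39zHJHd2Vouomqmu7GQ1irurqauFVmiZl2VEZ4dnhDj/zZI3d3ZnmqmKqZzchTWJupvLrKVGZ4mZiGQkZliETP7cUWh3d3eKqImpms23I3iZiu67yXdmeIiIhhFEWYNu/eojeIiIh3iYiamJvNkyWaqZzKmqupZWZ4iFETN6c4/92CN3iZmIh4mIiIir60Fb3JiZmIms24ZEZ2QSNIpzr+zYI2iImZiHeZiIiJrsZI3bmIiIiazcpzJGZSNmiWOvy8lEZ4iap3ZomIiIicuYvLmIiIiJrNynMUZ2I3iIZZyqunVXiJu4VVipiIiIu6q7qIiIiIms3KchV4cyeYVXmoiqllaInNlDR5mYmYi7u8uYiIiIiazcpyFYiGaIUje6Z5qoVXit6UFHeImZmZq8y5iIiIiJrNynMViIiIhiFspWmrlVec7HQkeIiImYmrvLqYiIiIic3KcyeZhndnQEy0WaqWRp36RVRoiIiIiJu7qZiIiIiJvLqESrmGZTVATLVpqqdErtg2l2iZmHZniZmZmIiIiIm7qpd7uYd2IjBNx4qZmGWMp0epiImZh3d4iImIiIiImrqqqaqYiIdBAF7ImpmIh4mGOLmJmZmIhmVniIiIiIiJmru7qYiIiGIATciqmIiYiIY5yYiJq6mHYyV4iIiIiIibzLqYiIiIYwA7yJqpiKuGdlm5iKzbmIhjJXiIiIdoqqzcuYiIiIh0ABe5iaqZnLd1WKmJvcmIhkJHeIiIdUe8vOypiIiIiHQBFaqZqqmb7YMX24iqmIh0VWd5mYdDR8/d/JiIiIiIhAAkipmqqq39lRfriJmIdUdkRozKdCNp3978mIiIiIh0ATRomaq7rP+mN7qIiIYyRTFYm9xyJonf3eyYiIiIiHMTRWZ5vLqa/7homYiIYhRkInmau3Voic/d3KmYiIiIcyVmZmnMqYm8y4iIiIYxRVUyWaq6iIiJvuzLvKiIiIhkNGZ4ibzKdlfeqIh2ZDRkJzBIm8uomYmu+5reuYiIh3ZURXiZzsmGEq/ZhjRmZ2MXQDiavLqqma77ic7KiIiHiHMleJvuqYYQfdmFJHd3QihQJ4iru7uprvuIreuYiIiJYSaInf2ZhhBKyYZXd3YkaHQkZ4mrvLmd/Iib7aiIiJhAR4ib7bmGEBfLmIdmZEeGd1M2iZm8uZ38h4rNyYmYmCFYiJms25UABM6oh1RFiYM1dTarmJqZnP2Heaq6m7mXEWeIiJq7lSADv9mHQ2irsxJmRbyYiIic7ZZYupmtypUDZmeImqmGMAPP6XdEiqzmQTZmm5iIiJzdpkasqZvLgxM1Z3iaqXUgBu/XeXiprehzE3iJmIiIm924Q3zKmrpjEUeHeImIdSFa78h5qrq7uIYxRoiZmIiszKhTWc2pmXMCVmZnmYhkRq3buneay6mYiHUiaJmqmJvLqHVWrKmYUQI1d3iIiIeL7anNp3jLmZiIiFEnisuoiaqYh2VpiJYzEUeIiIiIib3amc/IZpqKuIiYcgWJzLmZmZiIY0Z5llUiV4iIiIib3amJz9hUiZvIiah0EmnOuZiIiIdCR4mIdkJImYiIiKzKmYm+2EOLu8iKuWUxOM7JiIiIZDRoiIiIZWeIiIiJmpmqmZu4RJzLuIrLdUMVvcmIiIdDRoiIiIiId4iIiIiYmsuYd5lWq8uoisyVRCOcyoiIdTNXiIiZmbqGeIh2Z4ib23mFeHe7u6iKzahSE3uqmIh1NGiIiJq8yod4iGM1eLzLeJZWaMuqmIrNyoMCepmYh3VFZ4iJrMupiIiIhjRoq7uIl2Znu6mYib3blhFpiIiIhVZmeZvLqYiIiIiIZGeJvJiIh1ermYiJvdqJQDiIiImHeHeJqZmIiIiIiId1RorMmIiId5qYiIrNyJphF4iIiIeIiImIiIiIiamZdVVWmr3IZlZ3mYiIms64mnEGiIiIiIiJmYeIiIibzKmGMkeJz9l1IVeJiIiazampcgWIiIiIiJq6dniIiJzsqZhjJHrf2WUwJomIiJrdqamEA3iIiIiJm7p1V4iJreuqqHVEer3adBAEiIiJmt2qqIYhWJiIiIm8ulJHiau7u8ypdlV6q7l0AAJ4iI"/>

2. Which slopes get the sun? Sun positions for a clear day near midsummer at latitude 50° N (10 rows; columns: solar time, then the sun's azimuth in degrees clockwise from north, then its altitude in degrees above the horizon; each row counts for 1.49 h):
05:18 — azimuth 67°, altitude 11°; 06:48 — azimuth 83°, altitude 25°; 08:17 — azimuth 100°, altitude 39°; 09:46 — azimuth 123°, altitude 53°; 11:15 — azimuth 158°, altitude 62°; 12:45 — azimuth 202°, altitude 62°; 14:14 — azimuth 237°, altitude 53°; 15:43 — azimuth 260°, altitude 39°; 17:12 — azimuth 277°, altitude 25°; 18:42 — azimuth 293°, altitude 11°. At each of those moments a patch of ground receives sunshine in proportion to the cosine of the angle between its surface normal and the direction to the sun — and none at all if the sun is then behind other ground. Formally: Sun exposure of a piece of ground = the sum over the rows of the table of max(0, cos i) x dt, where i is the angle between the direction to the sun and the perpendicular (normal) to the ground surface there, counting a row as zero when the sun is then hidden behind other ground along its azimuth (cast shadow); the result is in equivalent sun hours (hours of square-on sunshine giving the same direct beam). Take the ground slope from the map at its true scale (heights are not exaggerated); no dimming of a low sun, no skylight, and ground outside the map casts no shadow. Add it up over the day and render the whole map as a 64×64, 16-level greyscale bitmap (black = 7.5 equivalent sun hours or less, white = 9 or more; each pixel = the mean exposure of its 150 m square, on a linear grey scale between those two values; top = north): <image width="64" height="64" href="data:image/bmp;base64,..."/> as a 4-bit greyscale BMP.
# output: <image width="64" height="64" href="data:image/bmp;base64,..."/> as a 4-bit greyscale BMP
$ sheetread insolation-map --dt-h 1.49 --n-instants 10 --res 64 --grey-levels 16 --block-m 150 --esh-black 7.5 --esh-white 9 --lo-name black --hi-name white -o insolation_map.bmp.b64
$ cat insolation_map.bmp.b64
<image width="64" height="64" href="data:image/bmp;base64,Qk12CAAAAAAAAHYAAAAoAAAAQAAAAEAAAAABAAQAAAAAAAAIAAATCwAAEwsAABAAAAAAAAAAAAAAABEREQAiIiIAMzMzAERERABVVVUAZmZmAHd3dwCIiIgAmZmZAKqqqgC7u7sAzMzMAN3d3QDu7u4A////AMzKq7zMzLzMyYq8uHq6m8piWLuXq6qpZYvMyqmojMzMzMqqy8zMzMypzMy6u8p3UjnMzKu7u7uqzMyZqqmczMzMy7urzN3czLzNzMzMu3RIvMzMzLvLmZq8ypmZq7zMzMzMzKmczMzczN3MzMy7zM3czMzKqsy4iZuod5mJzMzMzMzMyWrMyruqq8y8zLqqq7zMzMmKzKl4icp1V5vMzMzMzLzMp6zJe8u7u7u8y7zMzMy8uau6upmavMuqq8vMzMzdzMzIW8pnzMzdypmazLzdy5iIiby8yqq8zM3My6zMzMzMzLk4ype8zM3d3d3MyrupiZmszKzMzMzczMzLqszMzMzMyla7qLzMzN3MzNy5mrzMzczMm8zNzMzMzMq5zMzMzMzLo3uovMzMzMzMupmau7zMy8yqzMzMzMzMy7qszM3MzMy5WbVrzM3bmszMu8zLqqzKq6nMzLzcvMzMu5vM3MzMzMy8yDjMq83KdUM0Vnisy7uqqLzMzNzM3My7qszd3MzMzN3LhrunV4mYiIdmZnrImrm6vMury83d3Mq6zNzMzdzMzLyoh3d2ibzMzMzKq7Wap7zMzKq6vMzMyrrLzMzN3MzLq7aJdCI3rMzMzcu8lJlpzMzMu7vLu7zLu9zM3MzczMuZupvLl1EDnMzNy7xHl1vMzMzMy7zMzMzMypzMzdzLq5iamavMy5MpzM3LykmEm8zMypmqvMzMzMyqaczMzLu8y5dnmszMupq8zLvHaYarzMy6qYq7u7zMy7p3vKdUWMzczKZFi8y7q7vLurWKmZrMzMzMu8y7zMzLuoq6RWeLzMzMuoZYvMu7uamZpZurqszMzLu7zMzMzMzMu6ZrzMzMzMy7y5m8y5u5eJZlrLy6vMzLqbvMzMzMzMzLhqzMzMzMy6vLuszLebuquFnMzMu8zMuYmrzMzMzMy8uqzMzMzMzLq8uqy7t0ZEi7urzN3LzMy5mJu83d3MzMzLvMzMzMzMu7yqnMzLY2dpy5vM3Mu8zJa5i7u8zMzMzLvMzMzMzMzLvLqsy6u7umbLiczLy6zLV7yay7u7zMu7u8zMzMzMzMvNyquGVXirlruIu6u6i8harKeamHeJpoiavMzMzMzMu83bl0Z3dlmnqomYmqlmlIurt0VmVURVZ5vMzMzMzMy7zcyWm7unVqi5iIh4qpQ2u6u8u6qqmHiau8zMzMzMzM3cy5nMzLqFh7ibqrvMy5vKq5qqq7upkBSczMzMzMzM3cy7vMzMy5h2mZvMzMzLrMuIm8zLkxAKh4vMzMzMzczLqqvMzMzMqXdqvN3czMp4u5eszLclmqurvMzMzMzN3MuprMzMzMyqiXvMzdzMzLZEiqZnVIvMy8zMzMzMvMzMqpiszMzMzLqKm83d3N3MhWM6VFRpzMzbvMzNy8rMzcqqmbzMzMzMuoqqzd3d3ct5ekZaurzLvMu7qrzKi8zMuKqarMzMzMy6m5qs3dy7zKuYhYzMzKvLy8vN3LubzMypuruszMzMzLurmZm8uJvMq8q6vMzKq7zczM3dy6zMzLu7vLzMzMzMy6y6qYh4qImsu5vMzLvLzMzLzMzM3czMy7vMy6zMzMzLibu7l4giM2y7qszMvMy7u6jN3MzN3MzLms3Lq8zMzMuVjLu7k2qmacq6qszM3Ly8przNzM3czMqavMvKvMzczJmcy8tVq6mJzKq7vN3bzMy1e8zMzczMy5q8zLuszMzKm7zMy4mJmpnMurvM3cvMzMklm8zNzLzLmqzMvLvMzMq6zMzMuoeaqby7u8zMzMzIrJZ6mIiZvMyarN3My83MyarMzMzLiYu7rLq6qrzMypRry4qVVXm8y5q8zc3LzLuqqszN3d2pmsususupvMyqeUe8mKq7vMzLm7y8zN3cyYu8zMzLvKq8yqu6uru8yrmMlHy4iszMzMu7zJvMzMy5q8y7zMzMuaq7rKm5zMurqKzIOcy8zMzMy7rMqMzLzKnMy83d3d3LvLvLaMy8y7qJzMtxa8zMy7u6mszKnMy8qryszLu6qqqqvKM6y4ibqazMzLgUvMy6iImrzLl2m827y7zMzd3dzM3KNry5dVmbzczMzJN8zLmqqqvMy6q8zMzMu83MzMzMzKNrzMmImb3czMzLuFvMurqavMzMu83MzMypvMu7u7u5NrzMyKq73dzMzLqqRry4i7zMzMvMzd3d3KiJh4h3ZUNry7u6u7vcyszMupqTa7qszMzMvMzMzMzMuENXd3d3eby6mJvMzMu7zMyrqZkourzMzMzMzMzMzMzKiJmImaq8y5ibm8zLq7vMzLq5eIarvMzMzMzMzM3My3MiMzI2rMzKiquYrMuqq8zMu6pzh6q8zMzMu8zMzLtyJodVVlNZu7eqqbqaq6u8zMy7zLc3irzMzMu6q8y6chaszMzMylV3isrKu6maq8zMzMu7y1WbzMzMupl2dkImrMzMzMzMuKu8uszMu6mrzMzMupzMhJzMzLvLqYZUV6zMzMzLuqvKnMuLqKu8uqzMzMy5rMuXjMzMzMzLu7q8zMzMy6hkM3uYmakRAlvMzMzMzLqsu6iMzMzMzMzMuqvMzMzMlmiXIoqqokh3JLzMzMzMuby8uWvMzMzMzMuqqrzMzMuJvLuUBIcRZlRifMzMzMy5vLzKWczMzMzMuamJzMzLpnvJd3dQABVXY0dLzMzMzKrLzMyIvMzMu8yod4rMzJUkm5aIhkNSFIvLimnMzM"/>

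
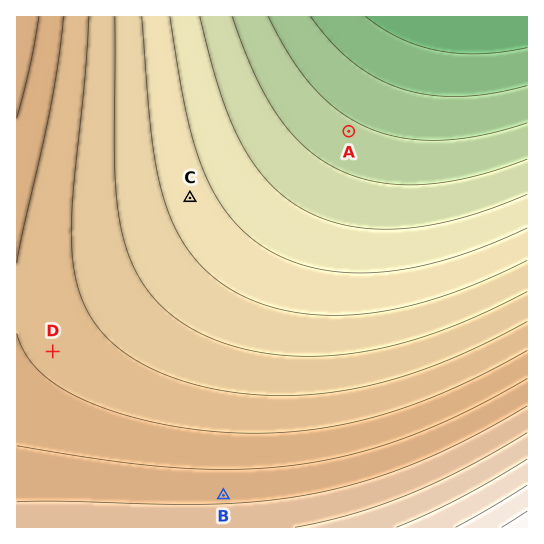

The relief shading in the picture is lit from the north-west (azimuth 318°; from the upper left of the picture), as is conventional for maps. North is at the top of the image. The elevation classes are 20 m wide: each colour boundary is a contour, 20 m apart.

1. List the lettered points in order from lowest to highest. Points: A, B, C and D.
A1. A C D B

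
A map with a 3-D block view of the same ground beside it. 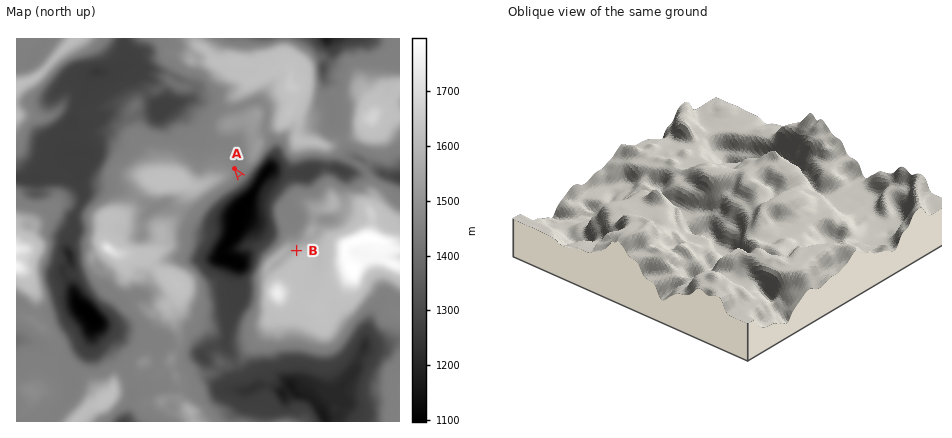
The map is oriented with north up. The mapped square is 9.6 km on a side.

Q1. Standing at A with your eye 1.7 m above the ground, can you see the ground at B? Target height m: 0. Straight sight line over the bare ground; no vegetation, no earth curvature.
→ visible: true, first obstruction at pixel None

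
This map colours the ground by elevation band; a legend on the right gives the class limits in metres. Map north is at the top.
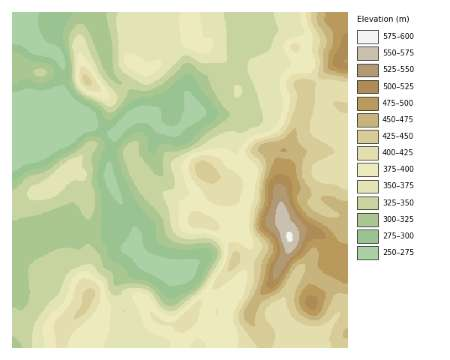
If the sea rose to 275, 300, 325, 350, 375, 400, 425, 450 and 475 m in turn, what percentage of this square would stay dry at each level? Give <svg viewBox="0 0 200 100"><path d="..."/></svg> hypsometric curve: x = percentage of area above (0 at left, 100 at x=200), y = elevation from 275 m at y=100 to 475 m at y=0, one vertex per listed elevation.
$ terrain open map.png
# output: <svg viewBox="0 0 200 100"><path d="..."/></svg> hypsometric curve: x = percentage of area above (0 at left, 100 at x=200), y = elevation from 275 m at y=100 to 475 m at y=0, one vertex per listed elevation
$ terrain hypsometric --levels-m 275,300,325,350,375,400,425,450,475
<svg viewBox="0 0 200 100"><path d="M182 100l-20-12-22-13-29-13-28-12-24-12-22-13-14-13-9-12"/></svg>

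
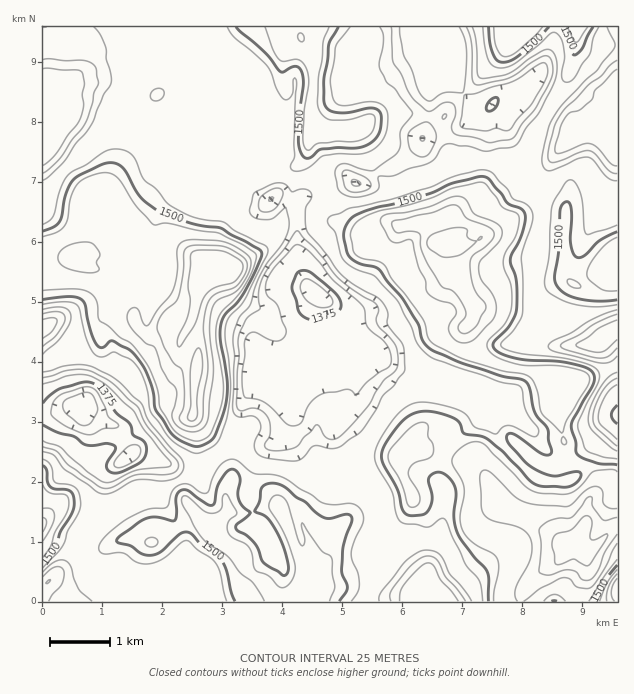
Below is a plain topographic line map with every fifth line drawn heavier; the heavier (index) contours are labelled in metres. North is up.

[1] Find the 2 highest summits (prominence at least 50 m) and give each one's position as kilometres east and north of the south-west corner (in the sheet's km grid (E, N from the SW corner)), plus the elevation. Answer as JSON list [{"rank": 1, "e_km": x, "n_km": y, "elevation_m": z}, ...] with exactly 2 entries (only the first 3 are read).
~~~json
[{"rank": 1, "e_km": 2.81, "n_km": 5.64, "elevation_m": 1616}, {"rank": 2, "e_km": 8.96, "n_km": 1.11, "elevation_m": 1612}]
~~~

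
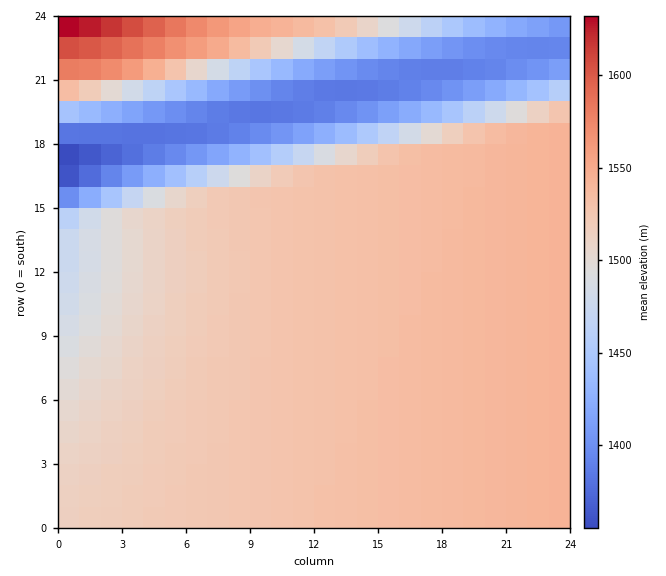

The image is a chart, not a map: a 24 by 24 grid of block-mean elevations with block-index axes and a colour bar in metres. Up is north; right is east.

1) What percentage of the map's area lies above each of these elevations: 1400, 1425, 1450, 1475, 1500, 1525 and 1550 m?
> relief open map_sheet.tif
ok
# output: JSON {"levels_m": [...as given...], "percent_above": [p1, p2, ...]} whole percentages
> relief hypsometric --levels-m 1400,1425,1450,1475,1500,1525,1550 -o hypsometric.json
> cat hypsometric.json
{"levels_m": [1400, 1425, 1450, 1475, 1500, 1525, 1550], "percent_above": [91, 86, 83, 80, 74, 53, 4]}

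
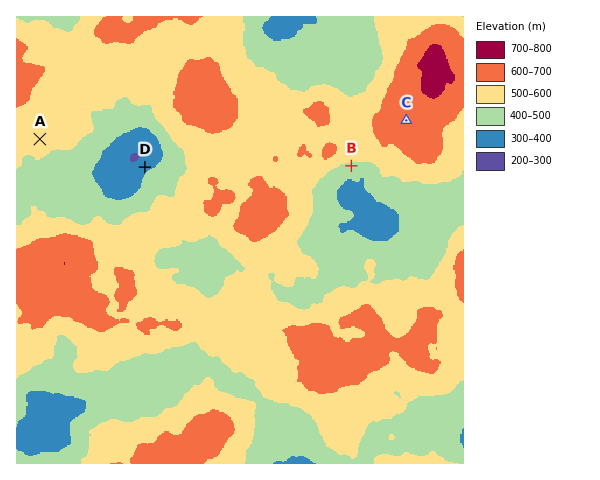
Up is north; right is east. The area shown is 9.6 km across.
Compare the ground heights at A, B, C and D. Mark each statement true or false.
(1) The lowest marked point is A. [false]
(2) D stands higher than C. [false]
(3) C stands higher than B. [true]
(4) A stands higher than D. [true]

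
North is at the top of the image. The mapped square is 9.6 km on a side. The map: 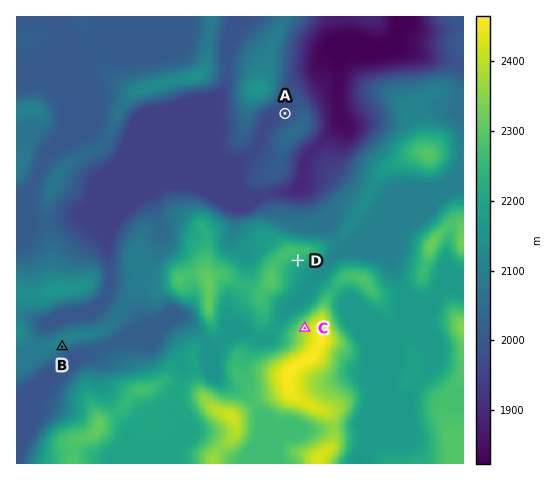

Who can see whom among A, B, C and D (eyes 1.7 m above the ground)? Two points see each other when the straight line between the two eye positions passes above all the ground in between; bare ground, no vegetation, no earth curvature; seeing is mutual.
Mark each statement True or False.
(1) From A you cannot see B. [True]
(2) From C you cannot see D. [False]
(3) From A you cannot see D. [True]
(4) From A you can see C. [False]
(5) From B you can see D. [False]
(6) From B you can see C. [True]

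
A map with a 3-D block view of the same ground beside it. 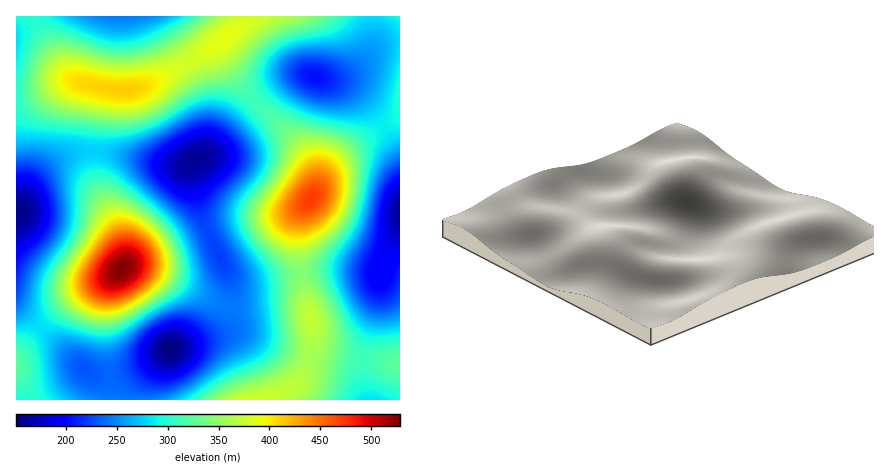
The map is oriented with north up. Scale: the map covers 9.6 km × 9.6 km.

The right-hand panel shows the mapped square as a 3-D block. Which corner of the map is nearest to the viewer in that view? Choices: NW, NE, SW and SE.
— NE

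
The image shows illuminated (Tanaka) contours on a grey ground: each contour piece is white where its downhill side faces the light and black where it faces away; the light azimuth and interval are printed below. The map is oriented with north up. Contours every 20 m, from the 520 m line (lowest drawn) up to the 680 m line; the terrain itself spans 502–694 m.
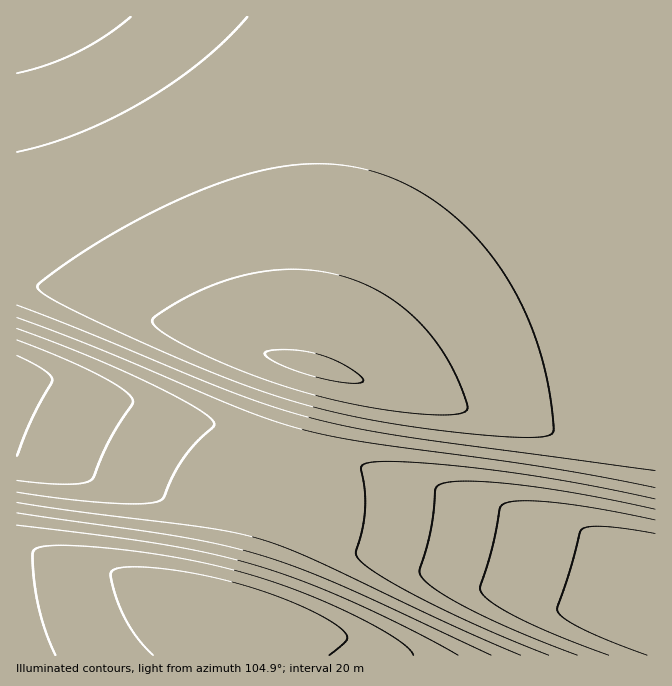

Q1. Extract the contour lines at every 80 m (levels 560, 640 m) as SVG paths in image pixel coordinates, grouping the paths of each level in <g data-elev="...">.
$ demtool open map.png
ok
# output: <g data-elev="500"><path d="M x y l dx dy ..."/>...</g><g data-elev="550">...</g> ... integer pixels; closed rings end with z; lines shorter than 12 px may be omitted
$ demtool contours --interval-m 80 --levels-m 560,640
<g data-elev="560"><path d="M17 525l145 19 48 9 44 12 44 15 51 20 60 28 49 27"/><path d="M508 437l-61-6-65-9-55-12-50-14-71-26-98-43-57-29-12-8-1-5 39-29 51-31 54-27 48-19 40-10 38-5 36 1 34 8 22 8 22 12 20 13 18 15 17 17 17 20 14 22 13 23 13 30 10 32 6 33 4 32-2 4-8 3z"/></g><g data-elev="640"><path d="M655 509l-81-16-70-10-29-2-21 1-12 2-6 4-5 42-11 40 3 8 19 16 36 20 44 20 55 21"/><path d="M17 480l50 4 15-1 9-3 3-3 16-39 23-36-2-5-5-5-24-15-39-19-46-18"/></g>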